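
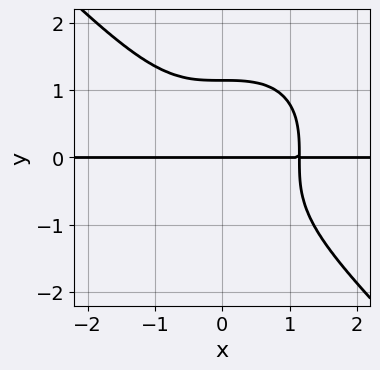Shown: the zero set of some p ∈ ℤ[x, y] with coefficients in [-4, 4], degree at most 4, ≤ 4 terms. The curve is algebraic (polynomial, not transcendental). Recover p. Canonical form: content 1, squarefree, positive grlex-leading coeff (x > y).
1. Degree: a generic line meets the curve in up to 4 points, so deg p = 4.
2. Checking where it meets the axes: it crosses the y-axis at the gridline y = 0; every point of the x-axis in the box is on the curve.
3. Putting this together gives p.

2*x^3*y + 2*y^4 - 3*y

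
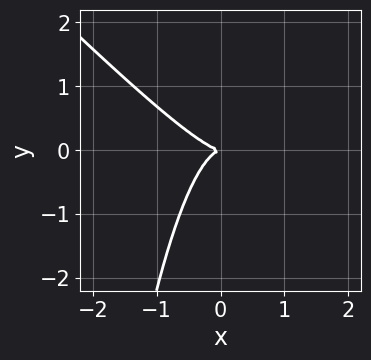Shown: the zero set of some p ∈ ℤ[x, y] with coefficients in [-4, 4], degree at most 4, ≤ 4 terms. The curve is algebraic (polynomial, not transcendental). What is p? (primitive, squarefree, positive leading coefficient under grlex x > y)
3*x^3 + 3*x^2*y + 2*y^2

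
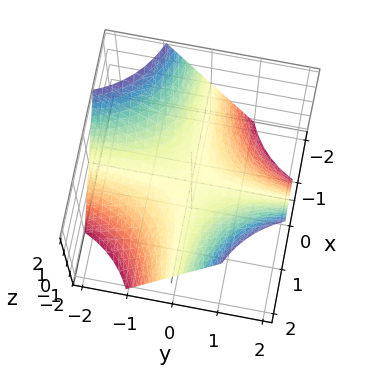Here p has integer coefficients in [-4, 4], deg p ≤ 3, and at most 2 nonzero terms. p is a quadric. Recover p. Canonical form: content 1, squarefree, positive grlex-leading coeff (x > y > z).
1. Degree: a saddle surface; a quadric, so deg p = 2.
2. From the visible intercepts: the visible y-axis segment lies entirely on the surface; every point of the x-axis in the box is on the surface; one z-axis crossing is at z = 0.
3. Solving for integer coefficients yields p as stated.

x*y - z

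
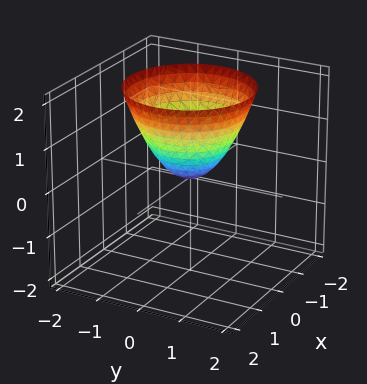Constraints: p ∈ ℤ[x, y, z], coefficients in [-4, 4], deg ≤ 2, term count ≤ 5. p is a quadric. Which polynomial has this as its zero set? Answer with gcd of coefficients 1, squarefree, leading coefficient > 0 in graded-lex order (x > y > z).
x^2 + y^2 - z

(a) The degree is 2 — a paraboloid; a quadric.
(b) By symmetry, the z-axis is an axis of rotation, so x and y enter only as x² + y².
(c) Against the integer gridlines: it meets the y-axis at y = 0 (among the integer gridlines); it crosses the z-axis at the gridline z = 0.
(d) Assembling these constraints gives the stated polynomial.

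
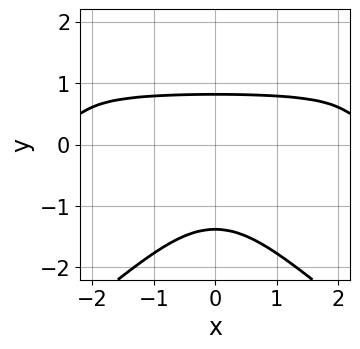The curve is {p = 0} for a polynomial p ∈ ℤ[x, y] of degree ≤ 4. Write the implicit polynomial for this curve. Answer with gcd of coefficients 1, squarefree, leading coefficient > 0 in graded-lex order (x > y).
(a) Degree: a generic line meets the curve in up to 4 points, so deg p = 4.
(b) Symmetries: it's symmetric under x → −x, forcing even powers of x.
(c) From the visible intercepts: it misses every integer gridline on the x-axis.
(d) The integer polynomial consistent with all of this is the stated p.

2*x^2*y^2 - 3*y^4 - 2*x^2*y - 3*y^3 + 3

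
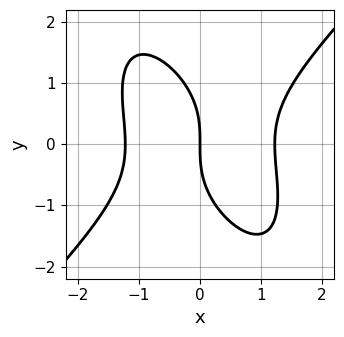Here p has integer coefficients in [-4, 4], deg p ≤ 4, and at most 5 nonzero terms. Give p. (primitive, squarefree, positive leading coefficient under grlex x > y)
2*x^3 - x*y^2 - y^3 - 3*x

1. Degree: no degree-2 curve has this shape, so deg p = 3.
2. Against the integer gridlines: it meets the y-axis at y = 0 (among the integer gridlines); it meets the x-axis at x = 0 (among the integer gridlines).
3. Putting this together gives p.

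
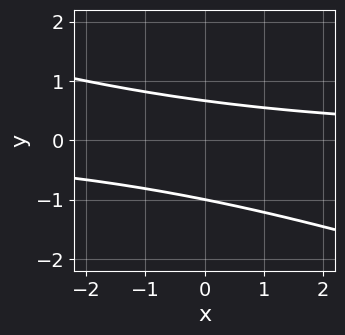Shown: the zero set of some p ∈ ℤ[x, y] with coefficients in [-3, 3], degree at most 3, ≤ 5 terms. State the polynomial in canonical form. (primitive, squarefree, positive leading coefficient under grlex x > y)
x*y + 3*y^2 + y - 2

1. deg p = 2. The shape is more complex than any degree-1 curve.
2. Against the integer gridlines: no x-intercept at any integer in the box; one y-axis crossing is at y = -1.
3. Matching integer coefficients to the picture gives p.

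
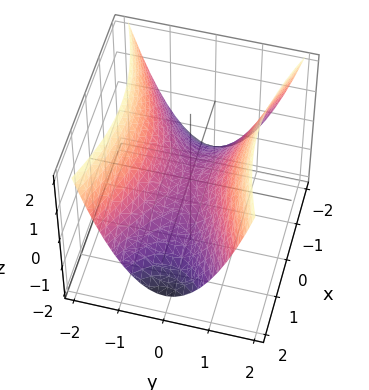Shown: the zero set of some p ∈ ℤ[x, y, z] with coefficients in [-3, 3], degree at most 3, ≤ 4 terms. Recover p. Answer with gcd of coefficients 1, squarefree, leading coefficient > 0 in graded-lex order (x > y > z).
1. deg p = 2. A hyperbolic paraboloid; a quadric.
2. Symmetries: mirror symmetry x ↦ −x ⇒ only even powers of x; it's symmetric under y → −y, forcing even powers of y.
3. Checking where it meets the axes: it meets the z-axis at z = 0 (among the integer gridlines); it meets the x-axis at x = 0 (among the integer gridlines); it crosses the y-axis at the gridline y = 0.
4. Assembling these constraints gives the stated polynomial.

x^2 - 3*y^2 + 3*z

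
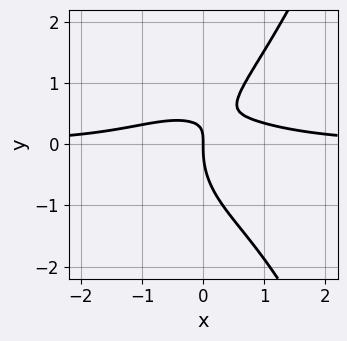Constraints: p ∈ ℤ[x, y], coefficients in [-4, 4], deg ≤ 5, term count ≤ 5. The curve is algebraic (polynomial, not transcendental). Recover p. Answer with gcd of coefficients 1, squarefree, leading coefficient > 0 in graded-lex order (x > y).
x^3*y - y^3 + 2*x*y - x

First, degree: a generic line meets the curve in up to 4 points, so deg p = 4.
Then, from the visible intercepts: it crosses the y-axis at the gridline y = 0; it meets the x-axis at x = 0 (among the integer gridlines).
Finally, together with the visible shape, these determine p as stated.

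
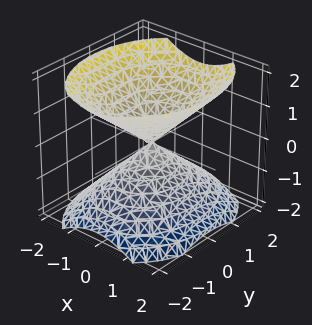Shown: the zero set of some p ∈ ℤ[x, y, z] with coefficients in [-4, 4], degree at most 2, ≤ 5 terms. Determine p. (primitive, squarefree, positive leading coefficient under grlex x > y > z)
3*x^2 + 2*y^2 - 3*z^2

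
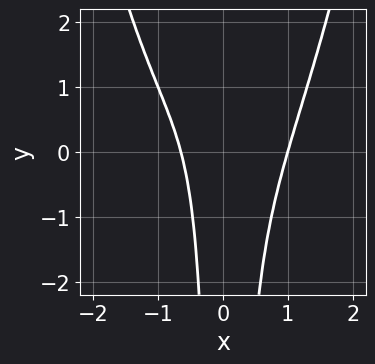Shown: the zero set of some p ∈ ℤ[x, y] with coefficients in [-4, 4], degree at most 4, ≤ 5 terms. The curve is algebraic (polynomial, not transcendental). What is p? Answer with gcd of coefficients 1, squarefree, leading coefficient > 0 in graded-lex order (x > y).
2*x^4 - 2*x^2*y - x - 1

deg p = 4. The shape is more complex than any degree-3 curve.
Reading off the gridlines: it meets the x-axis at x = 1 (among the integer gridlines); no y-intercept at any integer in the box.
The integer polynomial consistent with all of this is the stated p.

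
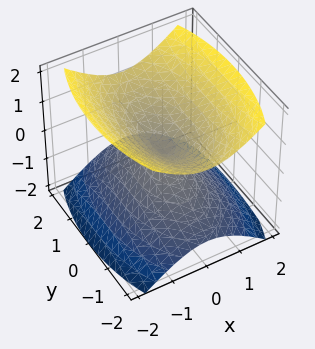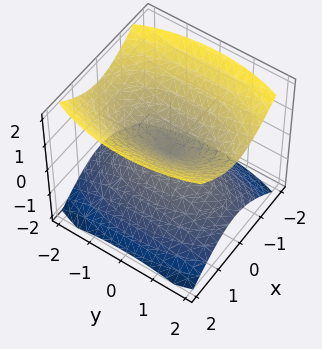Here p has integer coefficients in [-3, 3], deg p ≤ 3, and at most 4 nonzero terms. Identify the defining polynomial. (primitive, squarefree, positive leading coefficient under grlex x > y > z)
3*x^2 + y^2 - 3*z^2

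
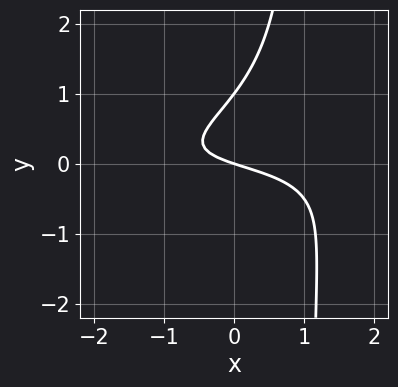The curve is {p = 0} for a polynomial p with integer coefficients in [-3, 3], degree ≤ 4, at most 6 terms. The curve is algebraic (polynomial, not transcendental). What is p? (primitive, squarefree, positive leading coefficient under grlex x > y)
x^2*y - 3*x*y^2 + 3*y^2 - x - 3*y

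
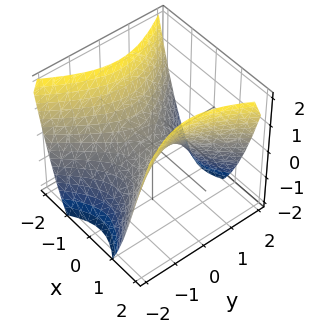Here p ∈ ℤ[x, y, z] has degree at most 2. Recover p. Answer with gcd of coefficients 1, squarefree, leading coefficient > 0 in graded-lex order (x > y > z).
3*x^2 - 2*y^2 - 3*z

The degree is 2 — a saddle surface; a quadric.
Symmetries: it's symmetric under x → −x, forcing even powers of x; mirror symmetry y ↦ −y ⇒ only even powers of y.
Checking where it meets the axes: one x-axis crossing is at x = 0; it crosses the y-axis at the gridline y = 0.
Putting this together gives p.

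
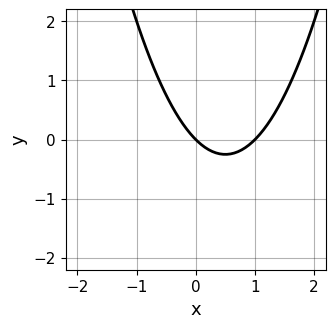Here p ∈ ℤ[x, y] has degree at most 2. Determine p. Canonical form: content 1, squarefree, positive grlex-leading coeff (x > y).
x^2 - x - y

First, degree: the shape is more complex than any degree-1 curve, so deg p = 2.
Next, from the axis intercepts and sections: among the integer gridlines, it crosses the x-axis at x ∈ {0, 1}; it meets the y-axis at y = 0 (among the integer gridlines).
Finally, putting this together gives p.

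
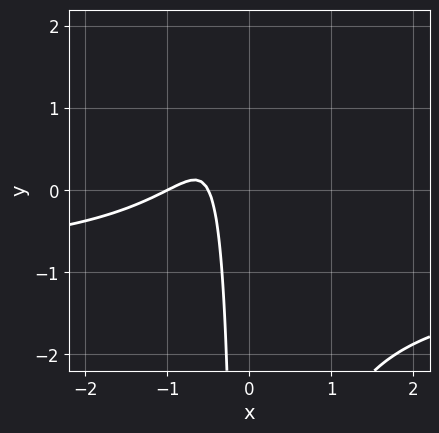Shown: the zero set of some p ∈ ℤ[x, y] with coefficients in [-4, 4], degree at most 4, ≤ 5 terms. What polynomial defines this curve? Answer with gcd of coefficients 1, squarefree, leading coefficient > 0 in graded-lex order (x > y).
Degree: no degree-2 curve has this shape, so deg p = 3.
Reading off the gridlines: one x-axis crossing is at x = -1; no y-intercept at any integer in the box.
Solving for integer coefficients yields p as stated.

2*x^2*y + 2*x^2 + 3*x + 1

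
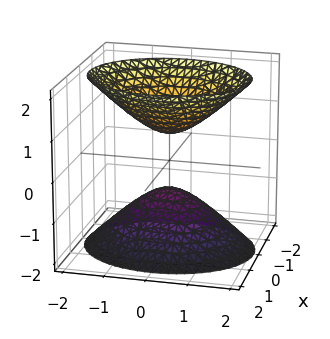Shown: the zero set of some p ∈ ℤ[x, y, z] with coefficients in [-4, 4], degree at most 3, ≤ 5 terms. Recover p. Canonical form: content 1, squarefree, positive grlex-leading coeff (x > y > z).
3*x^2 + 2*y^2 - 2*z^2 + 1

First, I count 2 distinct pieces.
Then, deg p = 2.
Then, symmetries: mirror symmetry y ↦ −y ⇒ only even powers of y; the z ↦ −z reflection is a symmetry, so z appears only in even powers; it's symmetric under x → −x, forcing even powers of x.
Then, checking where it meets the axes: it misses every integer gridline on the x-axis; no y-intercept at any integer in the box.
Finally, solving for integer coefficients yields p as stated.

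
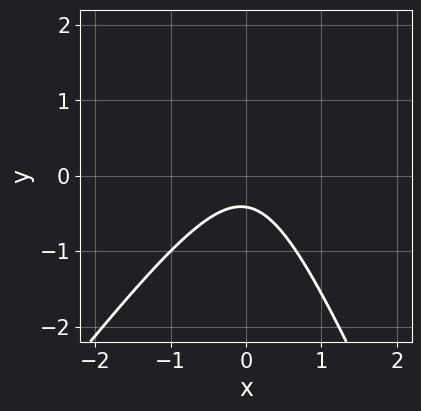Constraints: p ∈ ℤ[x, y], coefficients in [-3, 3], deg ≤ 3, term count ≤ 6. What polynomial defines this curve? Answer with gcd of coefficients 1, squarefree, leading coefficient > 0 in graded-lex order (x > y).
3*x^2 - x*y - y^2 + 2*y + 1

First, degree: no degree-1 curve has this shape, so deg p = 2.
Next, from the visible intercepts: no x-intercept at any integer in the box.
Finally, these observations pin down the coefficients.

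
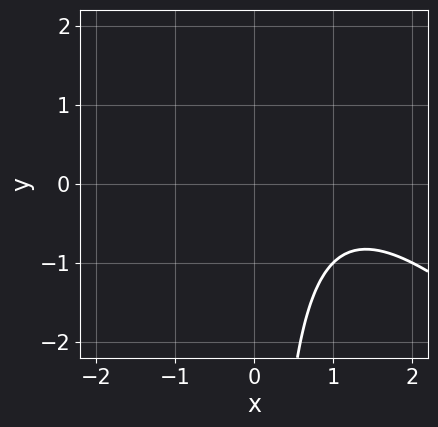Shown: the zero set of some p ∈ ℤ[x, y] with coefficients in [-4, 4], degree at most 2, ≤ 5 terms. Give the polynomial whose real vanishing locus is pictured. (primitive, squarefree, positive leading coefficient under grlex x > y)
(a) The degree is 2 — a generic line meets the curve in up to 2 points.
(b) Against the integer gridlines: the curve avoids every integer y-axis point in the box; it misses every integer gridline on the x-axis.
(c) Assembling these constraints gives the stated polynomial.

x^2 + x*y - 2*x + 2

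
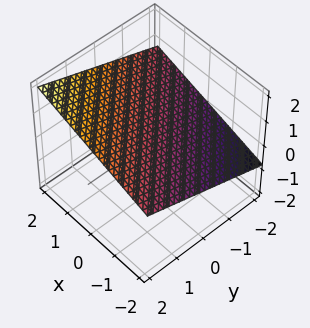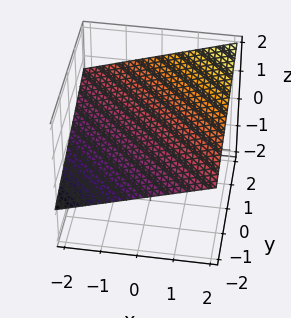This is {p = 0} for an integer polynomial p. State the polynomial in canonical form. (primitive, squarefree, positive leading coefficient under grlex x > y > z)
1. deg p = 1. Every cross-section is a straight line — this is a plane.
2. From the axis intercepts and sections: it meets the y-axis at y = -2 (among the integer gridlines); one x-axis crossing is at x = -2.
3. Matching integer coefficients to the picture gives p.

x + y - 3*z + 2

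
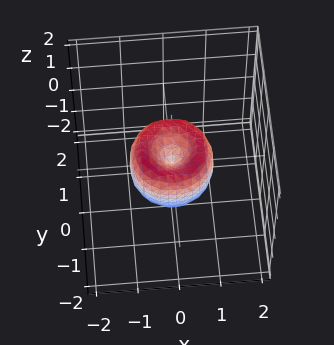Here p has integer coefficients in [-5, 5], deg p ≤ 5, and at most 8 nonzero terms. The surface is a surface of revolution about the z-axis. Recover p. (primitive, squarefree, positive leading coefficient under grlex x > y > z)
2*x^4 + 4*x^2*y^2 + 2*y^4 - 2*x^2 - 2*y^2 + z^2

(a) Degree: a generic line meets the surface in up to 4 points, so deg p = 4.
(b) Symmetry: the z-axis is an axis of rotation, so x and y enter only as x² + y².
(c) From the visible intercepts: among the integer gridlines, it crosses the y-axis at y ∈ {-1, 0, 1}; the x-axis gridline crossings are at x ∈ {-1, 0, 1}; it meets the z-axis at z = 0 (among the integer gridlines).
(d) Putting this together gives p.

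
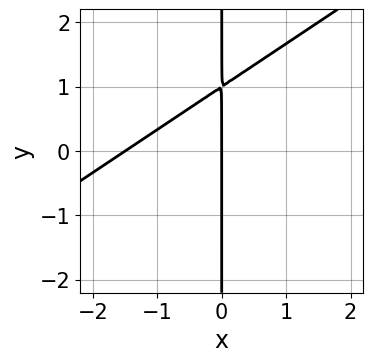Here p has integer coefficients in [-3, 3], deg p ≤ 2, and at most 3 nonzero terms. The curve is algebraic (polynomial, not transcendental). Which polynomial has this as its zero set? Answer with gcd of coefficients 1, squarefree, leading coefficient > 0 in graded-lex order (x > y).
1. Degree: a generic line meets the curve in up to 2 points, so deg p = 2.
2. From the axis intercepts and sections: the visible y-axis segment lies entirely on the curve; one x-axis crossing is at x = 0.
3. The integer polynomial consistent with all of this is the stated p.

2*x^2 - 3*x*y + 3*x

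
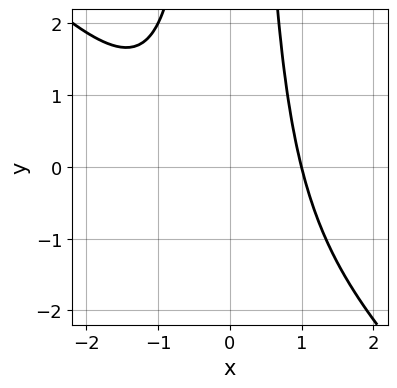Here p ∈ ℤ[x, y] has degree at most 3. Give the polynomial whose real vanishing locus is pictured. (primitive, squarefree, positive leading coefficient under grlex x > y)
2*x^3 + 2*x^2*y + x^2 - 3

(a) The degree is 3 — a generic line meets the curve in up to 3 points.
(b) Observable constraints: no y-intercept at any integer in the box; it crosses the x-axis at the gridline x = 1.
(c) Matching integer coefficients to the picture gives p.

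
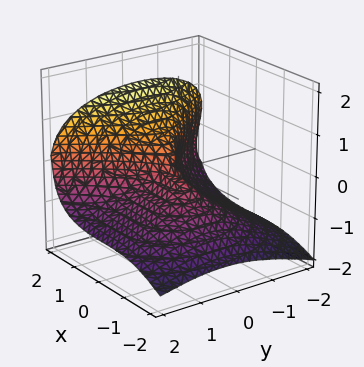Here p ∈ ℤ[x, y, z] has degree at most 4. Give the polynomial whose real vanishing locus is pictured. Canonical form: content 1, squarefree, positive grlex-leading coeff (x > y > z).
Degree: a generic line meets the surface in up to 3 points, so deg p = 3.
Observable constraints: it meets the y-axis at y = 0 (among the integer gridlines); it meets the z-axis at z = 0 (among the integer gridlines); one x-axis crossing is at x = 0.
Fitting integer coefficients to these (and the overall shape) gives p.

x^3 - 3*z^3 - 2*y^2 - y*z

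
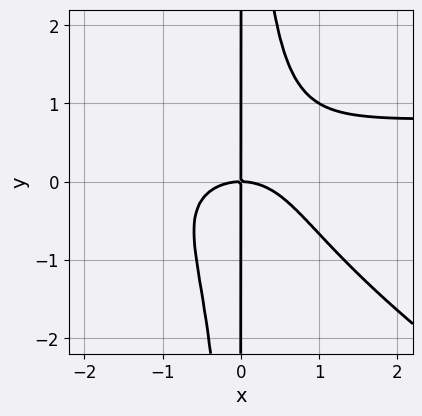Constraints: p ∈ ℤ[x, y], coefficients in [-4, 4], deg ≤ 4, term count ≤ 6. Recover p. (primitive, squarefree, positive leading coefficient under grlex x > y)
(a) deg p = 4. No degree-3 curve has this shape.
(b) Checking where it meets the axes: it meets the x-axis at x = 0 (among the integer gridlines); every point of the y-axis in the box is on the curve.
(c) Assembling these constraints gives the stated polynomial.

2*x^3*y + 3*x^2*y^2 - 2*x^3 - 3*x*y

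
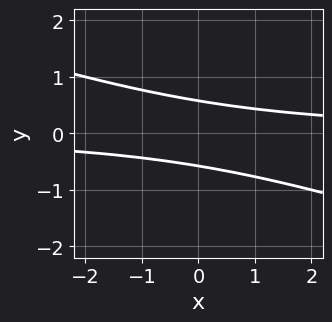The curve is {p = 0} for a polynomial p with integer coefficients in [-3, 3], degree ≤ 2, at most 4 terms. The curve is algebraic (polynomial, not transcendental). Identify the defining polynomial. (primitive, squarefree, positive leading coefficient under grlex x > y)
(a) deg p = 2.
(b) Against the integer gridlines: no x-intercept at any integer in the box.
(c) These observations pin down the coefficients.

x*y + 3*y^2 - 1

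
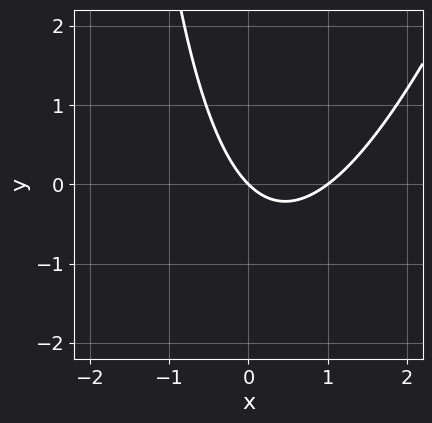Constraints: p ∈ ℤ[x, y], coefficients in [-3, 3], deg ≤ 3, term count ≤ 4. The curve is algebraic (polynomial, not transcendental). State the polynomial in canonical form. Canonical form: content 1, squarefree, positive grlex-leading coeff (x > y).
3*x^2 - x*y - 3*x - 3*y

(a) deg p = 2.
(b) From the axis intercepts and sections: it meets the y-axis at y = 0 (among the integer gridlines); among the integer gridlines, it crosses the x-axis at x ∈ {0, 1}.
(c) These observations pin down the coefficients.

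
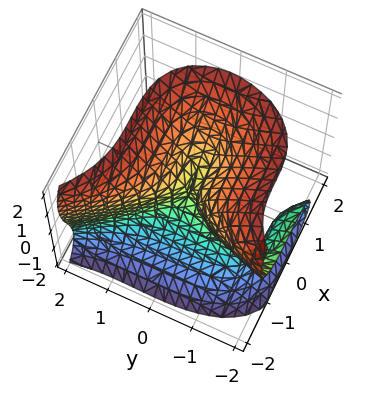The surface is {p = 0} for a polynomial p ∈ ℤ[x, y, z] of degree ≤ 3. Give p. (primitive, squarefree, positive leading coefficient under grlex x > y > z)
3*x^3 + y^3 + 2*y^2*z - 2*z^3 + 3*y^2

First, degree: no degree-2 surface has this shape, so deg p = 3.
Next, from the axis intercepts and sections: it meets the z-axis at z = 0 (among the integer gridlines); one x-axis crossing is at x = 0.
Finally, putting this together gives p.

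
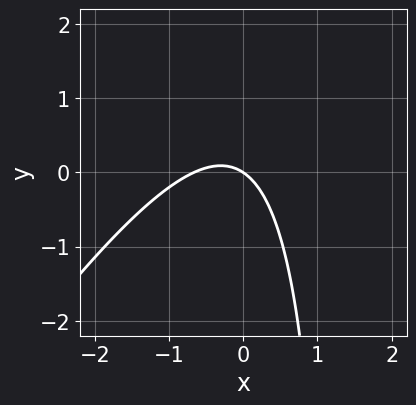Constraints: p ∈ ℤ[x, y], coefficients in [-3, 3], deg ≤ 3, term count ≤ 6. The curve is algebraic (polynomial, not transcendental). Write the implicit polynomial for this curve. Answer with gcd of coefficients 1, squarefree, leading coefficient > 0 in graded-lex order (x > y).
3*x^2 - 2*x*y + 2*x + 3*y

Degree: the shape is more complex than any degree-1 curve, so deg p = 2.
From the visible intercepts: it crosses the y-axis at the gridline y = 0; it meets the x-axis at x = 0 (among the integer gridlines).
These observations pin down the coefficients.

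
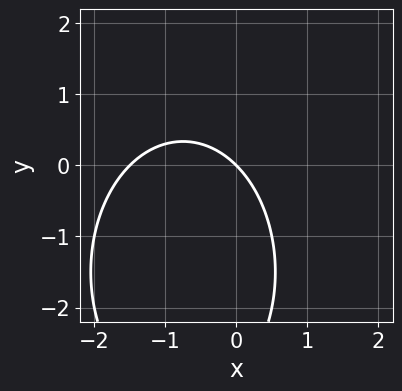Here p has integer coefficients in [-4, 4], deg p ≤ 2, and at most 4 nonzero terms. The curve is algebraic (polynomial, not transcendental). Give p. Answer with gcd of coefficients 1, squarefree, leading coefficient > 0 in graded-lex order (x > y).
2*x^2 + y^2 + 3*x + 3*y

(a) deg p = 2.
(b) Against the integer gridlines: one x-axis crossing is at x = 0; one y-axis crossing is at y = 0.
(c) Putting this together gives p.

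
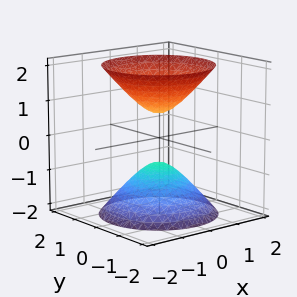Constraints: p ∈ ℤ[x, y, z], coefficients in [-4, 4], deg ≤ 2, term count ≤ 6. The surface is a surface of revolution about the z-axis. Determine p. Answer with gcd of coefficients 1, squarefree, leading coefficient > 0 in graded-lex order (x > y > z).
First, the picture has 2 separate pieces. They look like related sheets of one shape, so recover p as a whole.
Next, deg p = 2. No degree-1 surface has this shape.
Then, symmetries: the surface is invariant under rotation about z: p = q(x² + y², z).
Then, from the visible intercepts: a circular section at z = 1 has radius between 0 and 1; it misses every integer gridline on the x-axis; it misses every integer gridline on the y-axis.
Finally, fitting integer coefficients to these (and the overall shape) gives p.

3*x^2 + 3*y^2 - 2*z^2 + 1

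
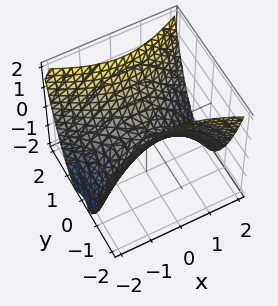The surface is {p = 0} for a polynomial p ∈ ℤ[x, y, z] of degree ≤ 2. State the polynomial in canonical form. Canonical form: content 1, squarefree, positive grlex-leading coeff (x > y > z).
x^2 - 2*y^2 + 2*z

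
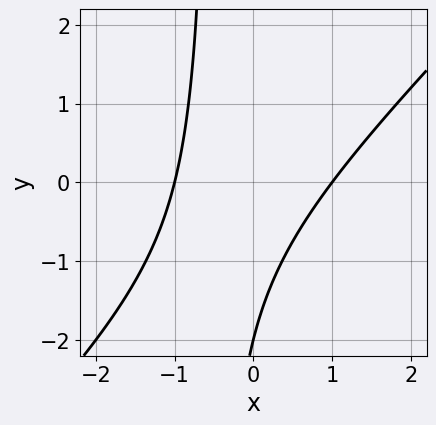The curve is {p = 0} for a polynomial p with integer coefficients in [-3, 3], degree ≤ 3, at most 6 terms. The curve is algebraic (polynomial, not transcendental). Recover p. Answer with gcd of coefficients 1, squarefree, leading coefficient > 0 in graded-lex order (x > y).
First, deg p = 2. A generic line meets the curve in up to 2 points.
Then, against the integer gridlines: it meets the y-axis at y = -2 (among the integer gridlines); the x-axis gridline crossings are at x ∈ {-1, 1}.
Finally, the integer polynomial consistent with all of this is the stated p.

2*x^2 - 2*x*y - y - 2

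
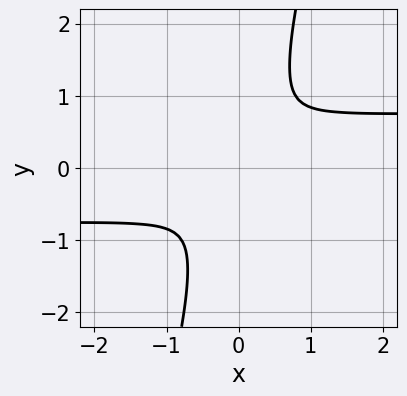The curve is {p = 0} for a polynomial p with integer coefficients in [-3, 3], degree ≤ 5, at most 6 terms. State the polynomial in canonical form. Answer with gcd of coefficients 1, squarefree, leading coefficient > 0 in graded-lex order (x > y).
1. Degree: a generic line meets the curve in up to 4 points, so deg p = 4.
2. Solving for integer coefficients yields p as stated.

3*x^2*y^2 + 3*x*y^3 - y^4 - 2*x^2 - 2*y^2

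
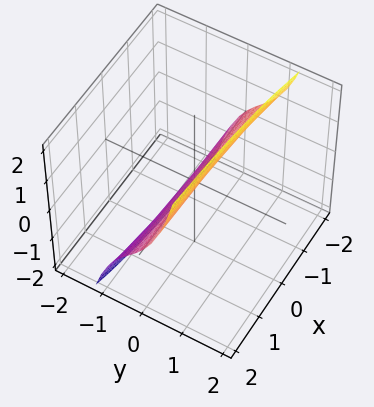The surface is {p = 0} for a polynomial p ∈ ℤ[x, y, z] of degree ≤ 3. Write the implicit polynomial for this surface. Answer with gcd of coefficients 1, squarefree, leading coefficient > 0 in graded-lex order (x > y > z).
x*y^2 + 2*y^3 + 3*y - 2*z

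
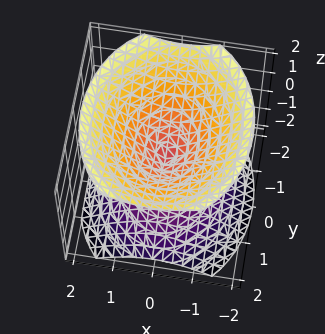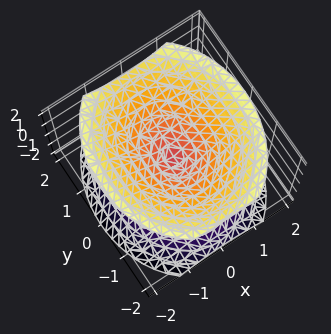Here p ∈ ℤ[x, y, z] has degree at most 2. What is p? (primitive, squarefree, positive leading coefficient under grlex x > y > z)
1. There are 2 components. They look like related sheets of one shape, so recover p as a whole.
2. The degree is 2 — two nappes meeting at a single point; a quadric.
3. Symmetries: it's symmetric under y → −y, forcing even powers of y; the x ↦ −x reflection is a symmetry, so x appears only in even powers; mirror symmetry z ↦ −z ⇒ only even powers of z.
4. Against the integer gridlines: it crosses the x-axis at the gridline x = 0; it meets the z-axis at z = 0 (among the integer gridlines).
5. Together with the visible shape, these determine p as stated.

3*x^2 + 2*y^2 - 3*z^2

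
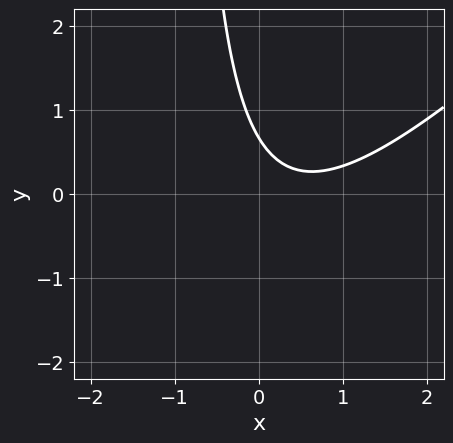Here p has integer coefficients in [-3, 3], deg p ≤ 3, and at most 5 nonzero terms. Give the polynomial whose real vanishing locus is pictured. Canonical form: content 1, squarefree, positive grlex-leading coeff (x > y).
3*x^2 - 3*x*y - 3*x - 3*y + 2

Degree: no degree-1 curve has this shape, so deg p = 2.
From the visible intercepts: no x-intercept at any integer in the box.
These observations pin down the coefficients.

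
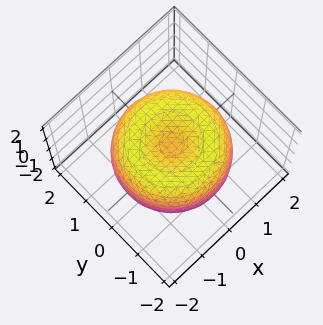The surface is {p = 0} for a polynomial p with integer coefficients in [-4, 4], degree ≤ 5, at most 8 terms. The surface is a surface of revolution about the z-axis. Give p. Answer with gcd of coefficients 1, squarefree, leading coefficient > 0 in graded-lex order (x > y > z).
x^4 + 2*x^2*y^2 + y^4 - 2*x^2 - 2*y^2 + 2*z^2 - 1

(a) The degree is 4 — a generic line meets the surface in up to 4 points.
(b) By symmetry, the surface is invariant under rotation about z: p = q(x² + y², z).
(c) From the visible intercepts: a circular section at z = 0 has radius between 1 and 2.
(d) Matching integer coefficients to the picture gives p.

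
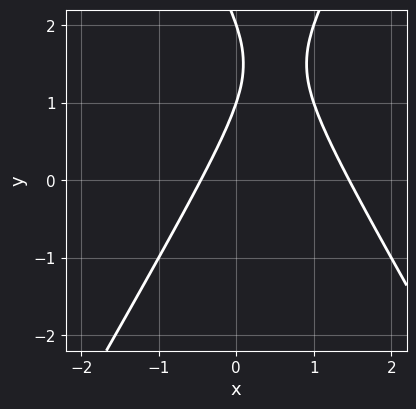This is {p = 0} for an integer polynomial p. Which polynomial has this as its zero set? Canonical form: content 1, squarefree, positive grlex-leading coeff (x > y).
3*x^2 - y^2 - 3*x + 3*y - 2

Degree: no degree-1 curve has this shape, so deg p = 2.
Checking where it meets the axes: the y-axis gridline crossings are at y ∈ {1, 2}.
Matching integer coefficients to the picture gives p.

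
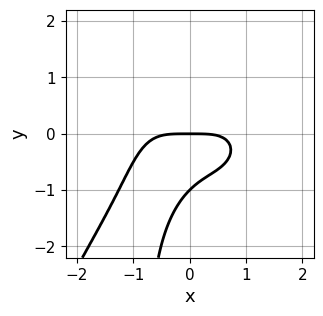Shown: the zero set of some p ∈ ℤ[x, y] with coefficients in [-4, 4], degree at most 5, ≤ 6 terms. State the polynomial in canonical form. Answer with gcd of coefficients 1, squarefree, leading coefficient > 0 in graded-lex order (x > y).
x^4 + 2*x*y^2 + 2*y^2 + 2*y

First, deg p = 4. A generic line meets the curve in up to 4 points.
Then, reading off the gridlines: one x-axis crossing is at x = 0; the y-axis gridline crossings are at y ∈ {-1, 0}.
Finally, putting this together gives p.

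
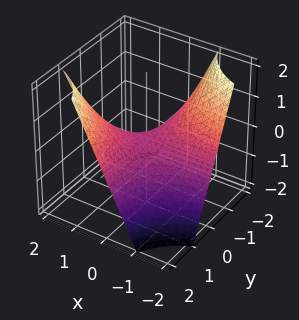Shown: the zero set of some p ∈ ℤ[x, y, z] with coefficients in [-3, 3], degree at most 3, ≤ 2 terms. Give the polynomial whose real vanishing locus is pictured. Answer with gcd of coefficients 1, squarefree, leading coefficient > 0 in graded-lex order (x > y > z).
x*y - z

(a) deg p = 2. A hyperbolic paraboloid; a quadric.
(b) From the axis intercepts and sections: every point of the y-axis in the box is on the surface; the visible x-axis segment lies entirely on the surface; it crosses the z-axis at the gridline z = 0.
(c) The integer polynomial consistent with all of this is the stated p.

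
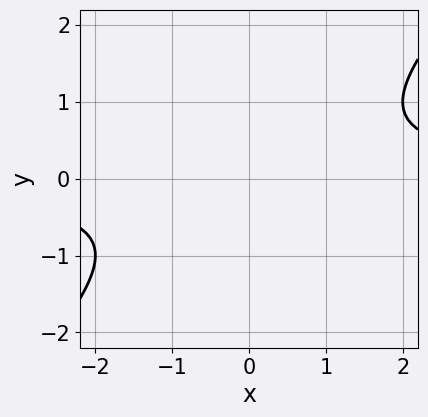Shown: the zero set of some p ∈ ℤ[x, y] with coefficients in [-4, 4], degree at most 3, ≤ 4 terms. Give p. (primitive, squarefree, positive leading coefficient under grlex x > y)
x*y - y^2 - 1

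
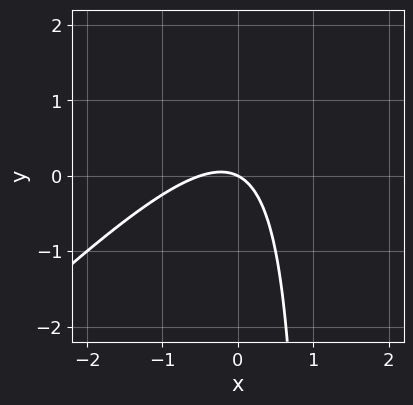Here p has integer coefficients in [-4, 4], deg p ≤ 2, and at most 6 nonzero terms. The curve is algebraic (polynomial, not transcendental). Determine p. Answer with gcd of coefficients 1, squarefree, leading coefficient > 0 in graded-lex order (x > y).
2*x^2 - 2*x*y + x + 2*y

First, degree: no degree-1 curve has this shape, so deg p = 2.
Then, against the integer gridlines: it meets the y-axis at y = 0 (among the integer gridlines); it crosses the x-axis at the gridline x = 0.
Finally, together with the visible shape, these determine p as stated.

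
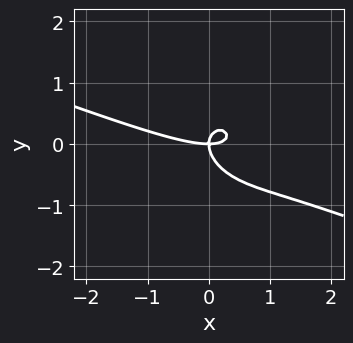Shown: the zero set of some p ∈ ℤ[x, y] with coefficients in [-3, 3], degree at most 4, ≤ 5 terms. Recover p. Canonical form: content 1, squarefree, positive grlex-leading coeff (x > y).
First, the degree is 3 — no degree-2 curve has this shape.
Next, from the axis intercepts and sections: one x-axis crossing is at x = 0; it meets the y-axis at y = 0 (among the integer gridlines).
Finally, assembling these constraints gives the stated polynomial.

x^3 + 3*x^2*y + 2*x*y^2 + 3*y^3 - 2*x*y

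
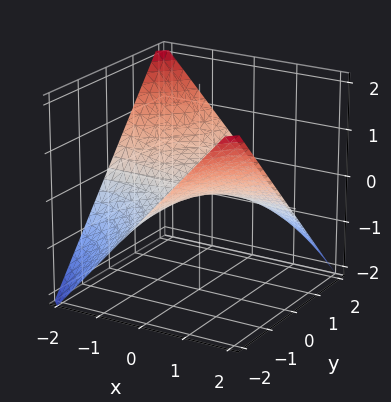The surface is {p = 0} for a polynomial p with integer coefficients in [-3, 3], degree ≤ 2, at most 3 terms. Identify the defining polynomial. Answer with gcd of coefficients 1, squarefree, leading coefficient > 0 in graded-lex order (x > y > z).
x*y + 2*z

Degree: a saddle surface; a quadric, so deg p = 2.
From the visible intercepts: it crosses the z-axis at the gridline z = 0; the visible y-axis segment lies entirely on the surface; the visible x-axis segment lies entirely on the surface.
Together with the visible shape, these determine p as stated.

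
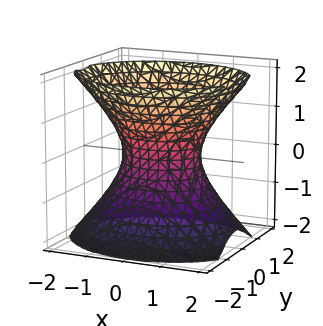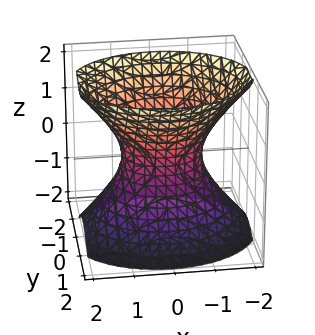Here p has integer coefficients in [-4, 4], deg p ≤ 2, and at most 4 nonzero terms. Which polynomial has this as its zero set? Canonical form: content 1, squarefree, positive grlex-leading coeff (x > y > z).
1. Degree: an hourglass — one-sheet hyperboloid; a quadric, so deg p = 2.
2. Symmetries: mirror symmetry z ↦ −z ⇒ only even powers of z; it's symmetric under y → −y, forcing even powers of y; mirror symmetry x ↦ −x ⇒ only even powers of x.
3. Against the integer gridlines: among the integer gridlines, it crosses the x-axis at x ∈ {-1, 1}; no z-intercept at any integer in the box.
4. Assembling these constraints gives the stated polynomial.

2*x^2 + 3*y^2 - 2*z^2 - 2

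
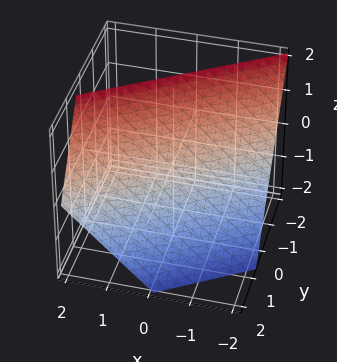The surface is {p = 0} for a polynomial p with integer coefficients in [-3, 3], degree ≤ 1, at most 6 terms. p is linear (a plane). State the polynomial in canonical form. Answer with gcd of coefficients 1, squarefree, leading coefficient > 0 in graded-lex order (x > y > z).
2*x - 3*y - 2*z + 2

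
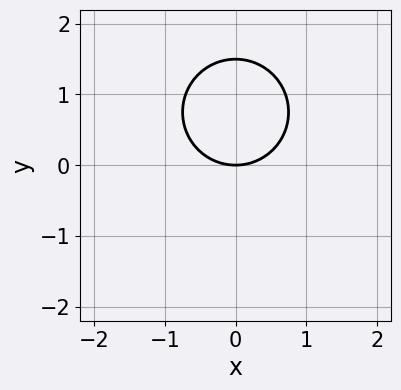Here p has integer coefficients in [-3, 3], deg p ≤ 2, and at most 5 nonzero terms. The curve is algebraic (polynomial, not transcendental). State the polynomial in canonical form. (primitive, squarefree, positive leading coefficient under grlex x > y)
1. deg p = 2.
2. Symmetries: mirror symmetry x ↦ −x ⇒ only even powers of x.
3. Checking where it meets the axes: it crosses the x-axis at the gridline x = 0; it meets the y-axis at y = 0 (among the integer gridlines).
4. Together with the visible shape, these determine p as stated.

2*x^2 + 2*y^2 - 3*y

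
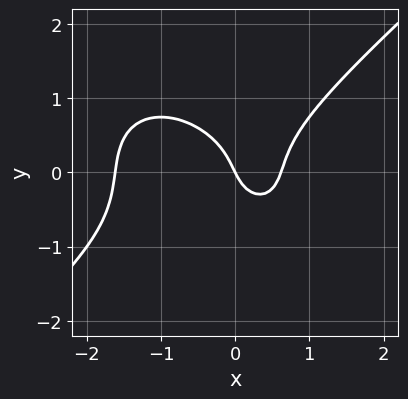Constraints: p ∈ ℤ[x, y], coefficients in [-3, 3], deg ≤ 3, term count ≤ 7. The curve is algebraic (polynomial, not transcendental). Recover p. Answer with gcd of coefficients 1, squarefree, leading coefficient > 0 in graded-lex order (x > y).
2*x^3 - 3*y^3 + 2*x^2 - 2*x - y

1. deg p = 3. A generic line meets the curve in up to 3 points.
2. Checking where it meets the axes: it meets the y-axis at y = 0 (among the integer gridlines); it crosses the x-axis at the gridline x = 0.
3. The integer polynomial consistent with all of this is the stated p.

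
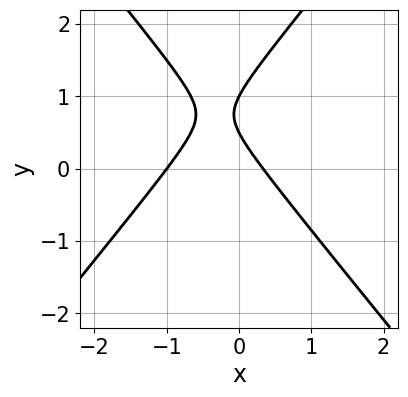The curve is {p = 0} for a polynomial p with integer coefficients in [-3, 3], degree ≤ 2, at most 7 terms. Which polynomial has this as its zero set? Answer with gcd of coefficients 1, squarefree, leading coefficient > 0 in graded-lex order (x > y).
3*x^2 - 2*y^2 + 2*x + 3*y - 1

(a) The degree is 2 — no degree-1 curve has this shape.
(b) From the visible intercepts: one y-axis crossing is at y = 1; it crosses the x-axis at the gridline x = -1.
(c) The integer polynomial consistent with all of this is the stated p.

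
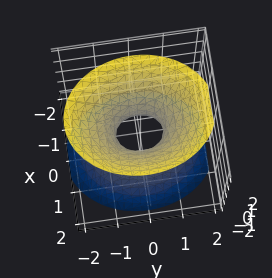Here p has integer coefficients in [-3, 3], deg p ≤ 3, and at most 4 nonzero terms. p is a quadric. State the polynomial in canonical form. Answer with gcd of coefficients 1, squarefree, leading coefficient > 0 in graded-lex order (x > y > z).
1. Degree: an hourglass — one-sheet hyperboloid; a quadric, so deg p = 2.
2. Symmetries: mirror symmetry x ↦ −x ⇒ only even powers of x; mirror symmetry z ↦ −z ⇒ only even powers of z; it's symmetric under y → −y, forcing even powers of y.
3. Observable constraints: it misses every integer gridline on the z-axis.
4. Solving for integer coefficients yields p as stated.

3*x^2 + 2*y^2 - 2*z^2 - 1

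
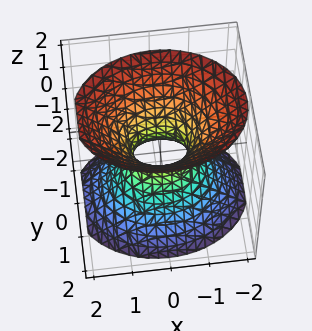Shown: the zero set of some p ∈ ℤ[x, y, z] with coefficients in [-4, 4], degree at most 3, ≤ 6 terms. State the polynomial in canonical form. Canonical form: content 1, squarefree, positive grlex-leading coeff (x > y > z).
2*x^2 + 3*y^2 - 2*z^2 - 1

(a) deg p = 2. An hourglass — one-sheet hyperboloid; a quadric.
(b) Symmetries: it's symmetric under z → −z, forcing even powers of z; it's symmetric under y → −y, forcing even powers of y; the x ↦ −x reflection is a symmetry, so x appears only in even powers.
(c) From the visible intercepts: no z-intercept at any integer in the box.
(d) Assembling these constraints gives the stated polynomial.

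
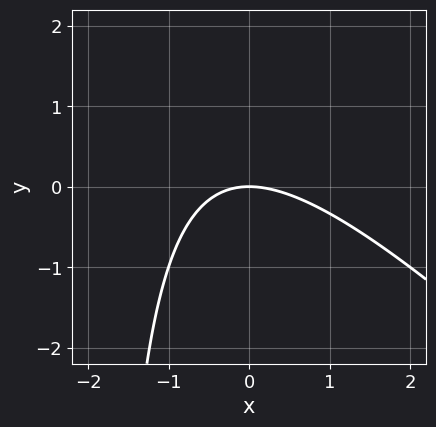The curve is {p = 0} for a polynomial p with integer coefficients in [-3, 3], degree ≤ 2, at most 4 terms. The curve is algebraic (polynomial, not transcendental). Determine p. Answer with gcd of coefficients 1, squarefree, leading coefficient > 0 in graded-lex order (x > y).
(a) deg p = 2. The shape is more complex than any degree-1 curve.
(b) Against the integer gridlines: one y-axis crossing is at y = 0; one x-axis crossing is at x = 0.
(c) The integer polynomial consistent with all of this is the stated p.

x^2 + x*y + 2*y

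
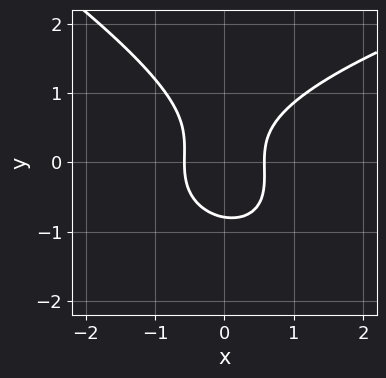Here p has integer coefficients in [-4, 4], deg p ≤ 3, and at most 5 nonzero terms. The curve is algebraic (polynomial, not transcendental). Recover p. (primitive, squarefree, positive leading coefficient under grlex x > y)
x*y^2 + 2*y^3 - 3*x^2 + 1

First, deg p = 3. The shape is more complex than any degree-2 curve.
Finally, putting this together gives p.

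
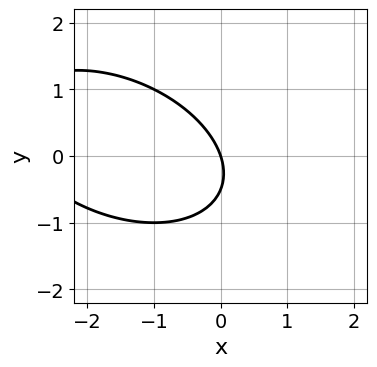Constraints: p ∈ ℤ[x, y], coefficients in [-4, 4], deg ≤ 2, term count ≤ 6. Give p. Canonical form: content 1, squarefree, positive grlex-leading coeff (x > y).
1. The degree is 2 — a generic line meets the curve in up to 2 points.
2. Observable constraints: it meets the y-axis at y = 0 (among the integer gridlines); one x-axis crossing is at x = 0.
3. Matching integer coefficients to the picture gives p.

x^2 + x*y + 2*y^2 + 3*x + y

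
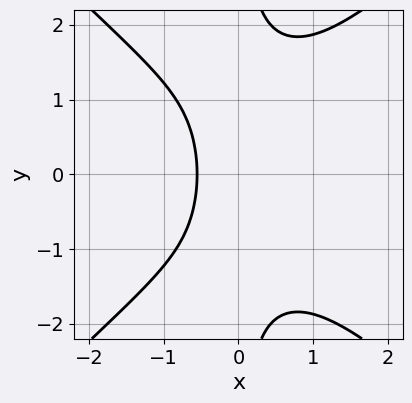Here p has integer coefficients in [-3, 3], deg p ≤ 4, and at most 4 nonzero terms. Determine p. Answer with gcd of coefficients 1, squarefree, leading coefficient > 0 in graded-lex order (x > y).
2*x^3 - 2*x*y^2 + 3*x + 2

First, degree: a generic line meets the curve in up to 3 points, so deg p = 3.
Then, symmetries: it's symmetric under y → −y, forcing even powers of y.
Then, reading off the gridlines: no y-intercept at any integer in the box.
Finally, the integer polynomial consistent with all of this is the stated p.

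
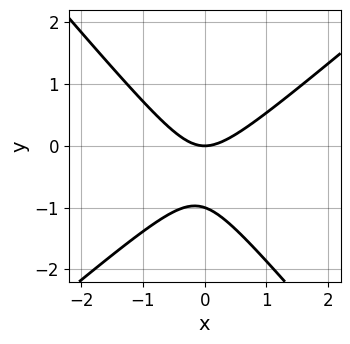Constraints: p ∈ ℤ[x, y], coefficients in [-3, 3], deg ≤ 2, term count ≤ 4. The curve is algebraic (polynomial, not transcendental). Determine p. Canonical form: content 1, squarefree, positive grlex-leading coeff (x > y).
3*x^2 - x*y - 3*y^2 - 3*y

First, deg p = 2. No degree-1 curve has this shape.
Then, from the visible intercepts: one x-axis crossing is at x = 0; among the integer gridlines, it crosses the y-axis at y ∈ {-1, 0}.
Finally, putting this together gives p.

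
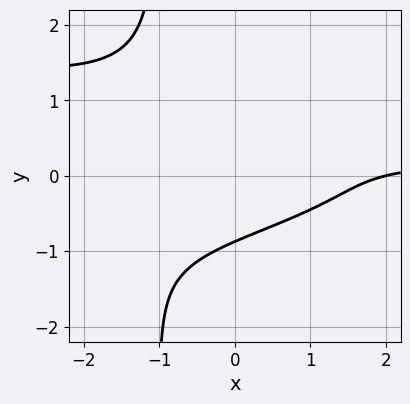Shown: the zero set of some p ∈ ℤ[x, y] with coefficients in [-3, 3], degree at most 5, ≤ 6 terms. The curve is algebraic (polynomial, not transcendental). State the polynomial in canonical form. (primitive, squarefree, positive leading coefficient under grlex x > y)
3*x*y^3 + x^2*y + 3*y^3 - x + 2

First, deg p = 4. The shape is more complex than any degree-3 curve.
Next, against the integer gridlines: it crosses the x-axis at the gridline x = 2.
Finally, matching integer coefficients to the picture gives p.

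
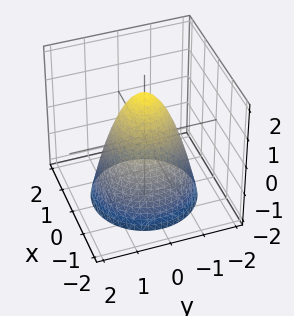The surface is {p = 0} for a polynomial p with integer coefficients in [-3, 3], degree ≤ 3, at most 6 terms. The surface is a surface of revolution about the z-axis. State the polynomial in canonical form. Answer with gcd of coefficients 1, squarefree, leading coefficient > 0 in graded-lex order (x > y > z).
1. Degree: no degree-1 surface has this shape, so deg p = 2.
2. By symmetry, every cross-section ⟂ z is a circle, so x, y appear only via x² + y².
3. From the axis intercepts and sections: a circular section at z = 0 has radius exactly 1; the y-axis gridline crossings are at y ∈ {-1, 1}; the x-axis gridline crossings are at x ∈ {-1, 1}.
4. Matching integer coefficients to the picture gives p.

3*x^2 + 3*y^2 + 2*z - 3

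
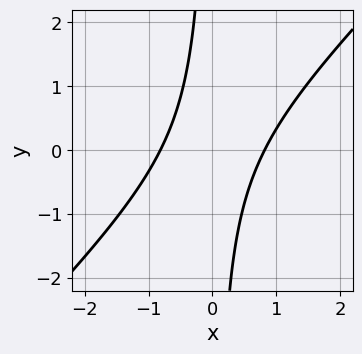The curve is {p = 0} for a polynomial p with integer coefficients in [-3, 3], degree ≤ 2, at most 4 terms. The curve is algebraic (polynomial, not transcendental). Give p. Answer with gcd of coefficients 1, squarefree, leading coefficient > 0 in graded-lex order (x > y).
3*x^2 - 3*x*y - 2

(a) deg p = 2.
(b) From the axis intercepts and sections: the curve avoids every integer y-axis point in the box.
(c) These observations pin down the coefficients.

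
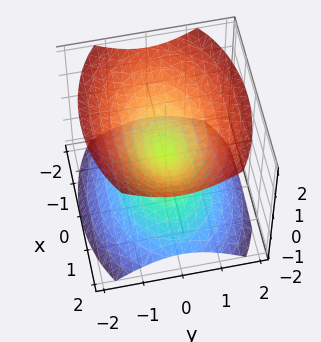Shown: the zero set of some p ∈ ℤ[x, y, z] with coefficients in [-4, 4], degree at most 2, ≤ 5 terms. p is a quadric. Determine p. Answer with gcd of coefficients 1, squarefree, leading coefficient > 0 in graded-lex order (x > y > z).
x^2 + 2*y^2 - 2*z^2

1. There are 2 components. Treating them together as one polynomial.
2. deg p = 2. Two nappes meeting at a single point; a quadric.
3. Symmetries: it's symmetric under x → −x, forcing even powers of x; mirror symmetry z ↦ −z ⇒ only even powers of z; it's symmetric under y → −y, forcing even powers of y.
4. Checking where it meets the axes: it meets the x-axis at x = 0 (among the integer gridlines); it meets the z-axis at z = 0 (among the integer gridlines).
5. Fitting integer coefficients to these (and the overall shape) gives p.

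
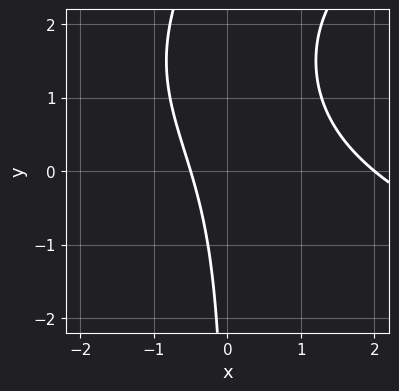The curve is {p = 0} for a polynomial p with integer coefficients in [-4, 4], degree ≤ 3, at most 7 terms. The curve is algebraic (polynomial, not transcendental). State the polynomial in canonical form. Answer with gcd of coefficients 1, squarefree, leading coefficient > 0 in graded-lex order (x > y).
x*y^2 - 2*x^2 - 3*x*y + 3*x + 2

1. Degree: a generic line meets the curve in up to 3 points, so deg p = 3.
2. Observable constraints: one x-axis crossing is at x = 2; it misses every integer gridline on the y-axis.
3. The integer polynomial consistent with all of this is the stated p.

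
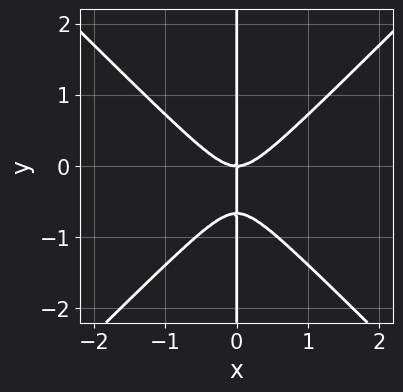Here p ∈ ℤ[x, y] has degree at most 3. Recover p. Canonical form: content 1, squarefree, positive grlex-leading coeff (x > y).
(a) deg p = 3. No degree-2 curve has this shape.
(b) From the axis intercepts and sections: every point of the y-axis in the box is on the curve; it meets the x-axis at x = 0 (among the integer gridlines).
(c) The integer polynomial consistent with all of this is the stated p.

3*x^3 - 3*x*y^2 - 2*x*y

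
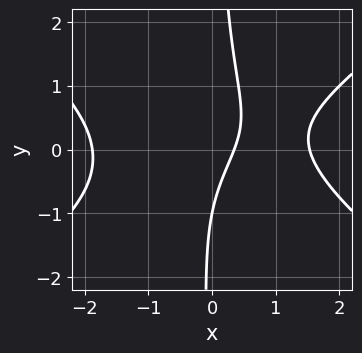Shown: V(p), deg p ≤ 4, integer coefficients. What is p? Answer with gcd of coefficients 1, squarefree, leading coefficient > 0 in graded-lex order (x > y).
x^3 - 2*x*y^2 - 3*x + y + 1

1. Degree: a generic line meets the curve in up to 3 points, so deg p = 3.
2. Observable constraints: it crosses the y-axis at the gridline y = -1.
3. Together with the visible shape, these determine p as stated.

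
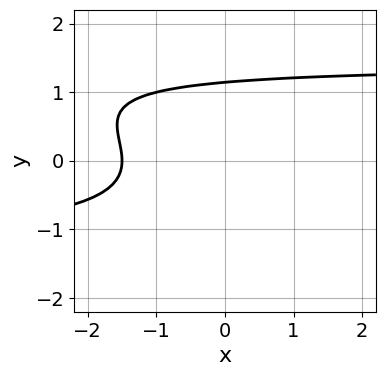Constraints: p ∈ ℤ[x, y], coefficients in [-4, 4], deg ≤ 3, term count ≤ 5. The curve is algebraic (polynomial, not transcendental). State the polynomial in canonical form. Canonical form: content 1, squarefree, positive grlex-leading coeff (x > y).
x*y^2 + 2*y^3 - 2*x - 3

1. The degree is 3 — a generic line meets the curve in up to 3 points.
2. Matching integer coefficients to the picture gives p.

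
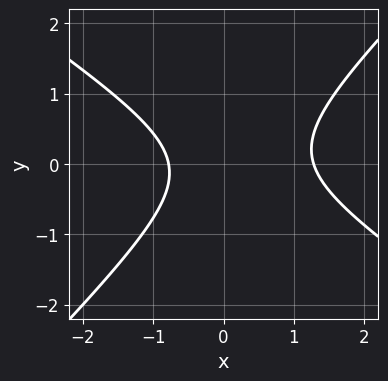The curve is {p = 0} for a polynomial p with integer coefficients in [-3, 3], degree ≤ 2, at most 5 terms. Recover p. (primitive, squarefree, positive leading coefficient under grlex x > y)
2*x^2 + x*y - 3*y^2 - x - 2

1. The degree is 2 — the shape is more complex than any degree-1 curve.
2. Observable constraints: it misses every integer gridline on the y-axis.
3. Together with the visible shape, these determine p as stated.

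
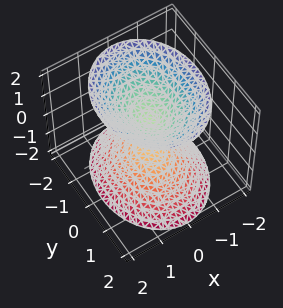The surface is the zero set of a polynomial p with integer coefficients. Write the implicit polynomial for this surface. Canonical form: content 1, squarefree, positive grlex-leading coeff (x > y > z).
The picture has 2 separate pieces. They look like related sheets of one shape, so recover p as a whole.
The degree is 2 — two sheets facing apart; a quadric.
Symmetries: mirror symmetry x ↦ −x ⇒ only even powers of x; mirror symmetry z ↦ −z ⇒ only even powers of z; mirror symmetry y ↦ −y ⇒ only even powers of y.
Observable constraints: the surface avoids every integer x-axis point in the box; the surface avoids every integer y-axis point in the box.
Putting this together gives p.

3*x^2 + 2*y^2 - 2*z^2 + 1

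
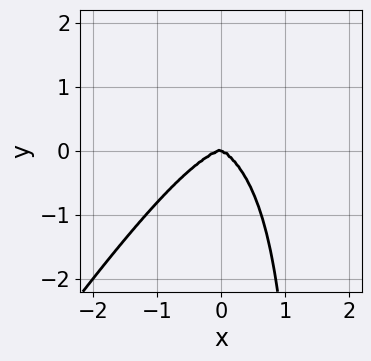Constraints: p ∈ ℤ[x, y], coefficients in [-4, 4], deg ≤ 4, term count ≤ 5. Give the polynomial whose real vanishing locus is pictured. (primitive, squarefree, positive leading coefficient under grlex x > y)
2*x^4 + 2*x^2*y^2 - 2*x*y^3 + x*y^2 + 3*y^3

Degree: the shape is more complex than any degree-3 curve, so deg p = 4.
Against the integer gridlines: it meets the x-axis at x = 0 (among the integer gridlines); one y-axis crossing is at y = 0.
Putting this together gives p.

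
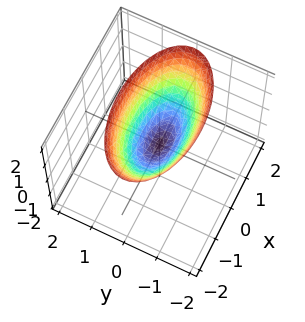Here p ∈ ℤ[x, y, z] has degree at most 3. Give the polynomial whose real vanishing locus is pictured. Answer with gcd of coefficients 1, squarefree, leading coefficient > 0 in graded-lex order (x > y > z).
x^2 + 3*y^2 - 2*z

1. deg p = 2.
2. Symmetries: the y ↦ −y reflection is a symmetry, so y appears only in even powers; mirror symmetry x ↦ −x ⇒ only even powers of x.
3. Reading off the gridlines: one x-axis crossing is at x = 0; it crosses the y-axis at the gridline y = 0.
4. Assembling these constraints gives the stated polynomial.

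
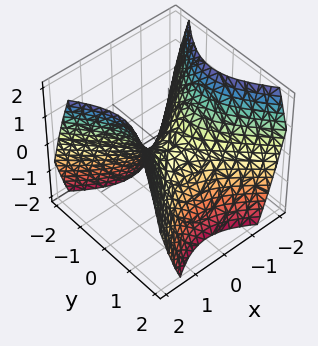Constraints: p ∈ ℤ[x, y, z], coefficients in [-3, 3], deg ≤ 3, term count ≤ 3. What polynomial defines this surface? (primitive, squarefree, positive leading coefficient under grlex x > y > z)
x^2 - y^2 - z

First, deg p = 2. A hyperbolic paraboloid; a quadric.
Then, symmetries: it's symmetric under y → −y, forcing even powers of y; it's symmetric under x → −x, forcing even powers of x.
Next, from the axis intercepts and sections: it crosses the y-axis at the gridline y = 0; it meets the x-axis at x = 0 (among the integer gridlines).
Finally, putting this together gives p.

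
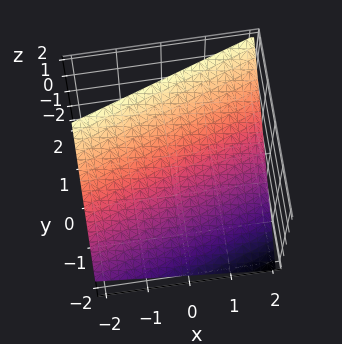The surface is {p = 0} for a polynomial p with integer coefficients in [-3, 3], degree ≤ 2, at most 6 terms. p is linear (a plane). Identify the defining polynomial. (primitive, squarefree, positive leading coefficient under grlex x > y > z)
x - 3*y + 3*z - 2

(a) The degree is 1 — every cross-section is a straight line — this is a plane.
(b) Observable constraints: it meets the x-axis at x = 2 (among the integer gridlines).
(c) Assembling these constraints gives the stated polynomial.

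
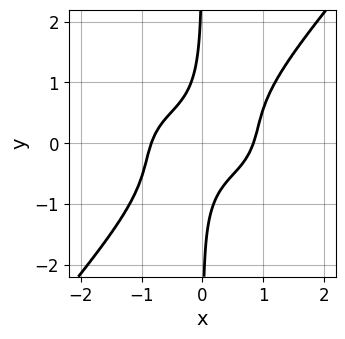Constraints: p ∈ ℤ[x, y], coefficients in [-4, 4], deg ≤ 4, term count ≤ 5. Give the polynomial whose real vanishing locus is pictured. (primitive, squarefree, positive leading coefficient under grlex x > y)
1. Degree: no degree-3 curve has this shape, so deg p = 4.
2. Against the integer gridlines: no y-intercept at any integer in the box.
3. The integer polynomial consistent with all of this is the stated p.

2*x^4 + 2*x^2*y^2 - 3*x*y^3 - 2*x*y - 1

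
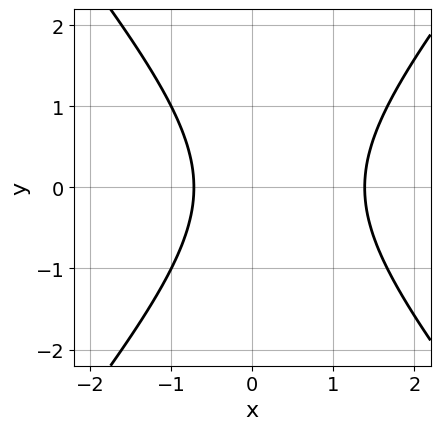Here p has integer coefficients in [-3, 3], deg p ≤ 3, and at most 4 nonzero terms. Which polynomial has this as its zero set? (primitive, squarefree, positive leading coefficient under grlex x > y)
3*x^2 - 2*y^2 - 2*x - 3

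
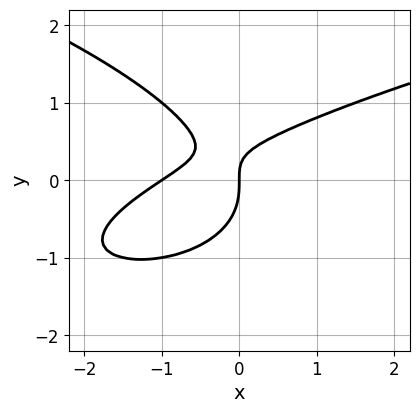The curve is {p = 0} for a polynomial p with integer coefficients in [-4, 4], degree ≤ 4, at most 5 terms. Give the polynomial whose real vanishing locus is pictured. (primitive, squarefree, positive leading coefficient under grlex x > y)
3*y^3 - 2*x^2 + 3*x*y - 2*x

(a) deg p = 3. A generic line meets the curve in up to 3 points.
(b) From the axis intercepts and sections: among the integer gridlines, it crosses the x-axis at x ∈ {-1, 0}; it meets the y-axis at y = 0 (among the integer gridlines).
(c) Putting this together gives p.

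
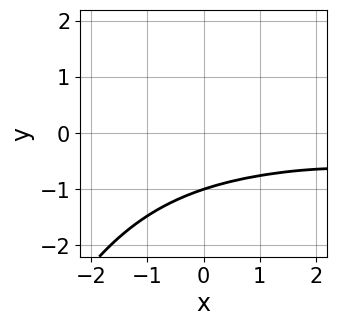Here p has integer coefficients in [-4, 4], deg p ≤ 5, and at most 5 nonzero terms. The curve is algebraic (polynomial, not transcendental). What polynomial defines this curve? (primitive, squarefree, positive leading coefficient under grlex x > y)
x^2*y^2 + 3*y^3 + 3*x*y + 3

(a) The degree is 4 — no degree-3 curve has this shape.
(b) Observable constraints: it crosses the y-axis at the gridline y = -1; the curve avoids every integer x-axis point in the box.
(c) The integer polynomial consistent with all of this is the stated p.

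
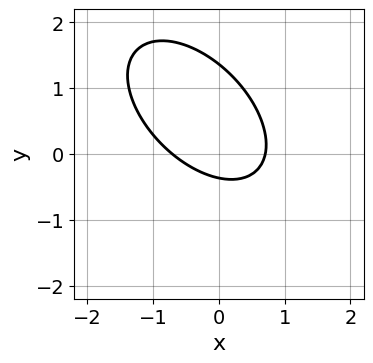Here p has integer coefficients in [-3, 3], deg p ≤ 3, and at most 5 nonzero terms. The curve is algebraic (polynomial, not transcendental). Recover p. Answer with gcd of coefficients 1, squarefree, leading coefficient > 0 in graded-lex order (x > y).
2*x^2 + 2*x*y + 2*y^2 - 2*y - 1

First, the degree is 2 — the shape is more complex than any degree-1 curve.
Finally, putting this together gives p.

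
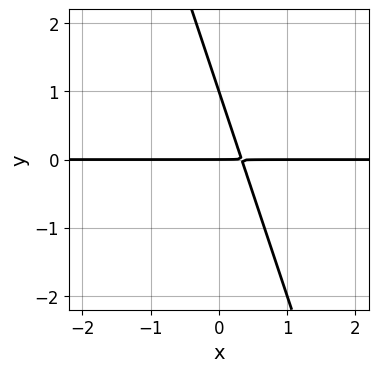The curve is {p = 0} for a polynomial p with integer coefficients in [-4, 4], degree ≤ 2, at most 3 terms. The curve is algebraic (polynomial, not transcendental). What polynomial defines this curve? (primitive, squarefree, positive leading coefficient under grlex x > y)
3*x*y + y^2 - y

The degree is 2 — the shape is more complex than any degree-1 curve.
Checking where it meets the axes: the visible x-axis segment lies entirely on the curve; among the integer gridlines, it crosses the y-axis at y ∈ {0, 1}.
Fitting integer coefficients to these (and the overall shape) gives p.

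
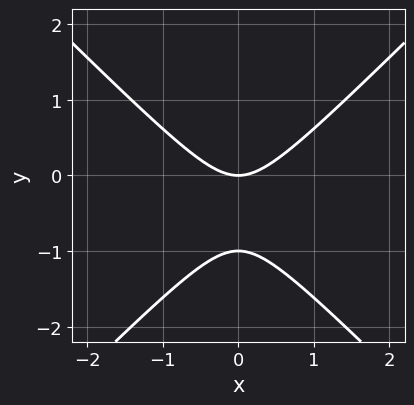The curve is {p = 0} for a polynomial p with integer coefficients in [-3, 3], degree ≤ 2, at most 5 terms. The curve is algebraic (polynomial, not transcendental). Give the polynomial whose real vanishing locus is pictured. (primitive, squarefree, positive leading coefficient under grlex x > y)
x^2 - y^2 - y

1. Degree: no degree-1 curve has this shape, so deg p = 2.
2. Symmetries: it's symmetric under x → −x, forcing even powers of x.
3. Reading off the gridlines: among the integer gridlines, it crosses the y-axis at y ∈ {-1, 0}; one x-axis crossing is at x = 0.
4. Putting this together gives p.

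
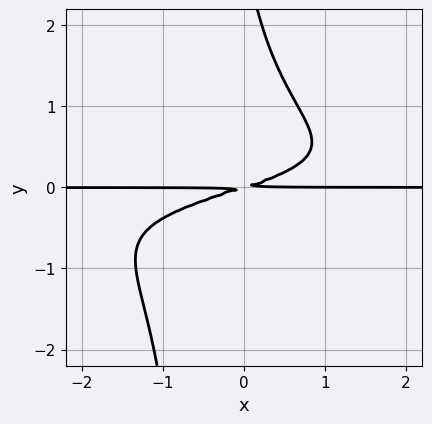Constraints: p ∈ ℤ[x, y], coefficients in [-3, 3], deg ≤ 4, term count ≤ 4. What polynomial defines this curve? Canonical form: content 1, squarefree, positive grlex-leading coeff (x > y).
Degree: no degree-3 curve has this shape, so deg p = 4.
From the axis intercepts and sections: the visible x-axis segment lies entirely on the curve.
Assembling these constraints gives the stated polynomial.

2*x*y^3 + y^3 + x*y - 3*y^2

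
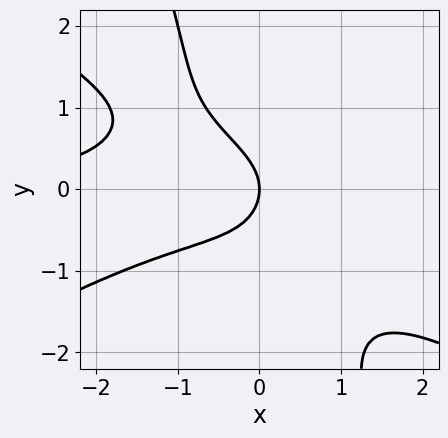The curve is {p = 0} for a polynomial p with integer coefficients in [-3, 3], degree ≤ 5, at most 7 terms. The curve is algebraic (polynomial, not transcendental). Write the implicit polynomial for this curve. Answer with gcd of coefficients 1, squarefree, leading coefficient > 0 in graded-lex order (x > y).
x^3*y - 3*x*y^3 - y^4 - 2*y^2 - 2*x

First, degree: a generic line meets the curve in up to 4 points, so deg p = 4.
Next, observable constraints: one x-axis crossing is at x = 0; it meets the y-axis at y = 0 (among the integer gridlines).
Finally, these observations pin down the coefficients.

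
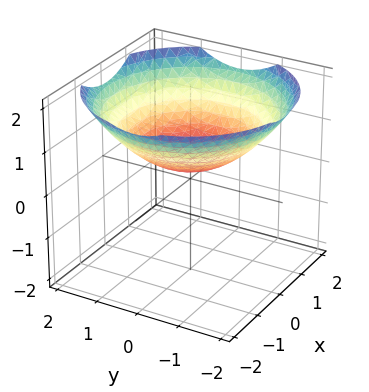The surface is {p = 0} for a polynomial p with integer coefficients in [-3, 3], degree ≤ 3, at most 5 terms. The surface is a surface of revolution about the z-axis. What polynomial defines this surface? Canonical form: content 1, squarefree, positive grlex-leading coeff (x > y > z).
x^2 + y^2 - 3*z + 1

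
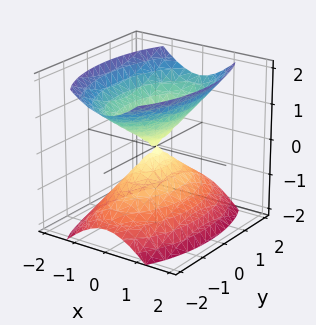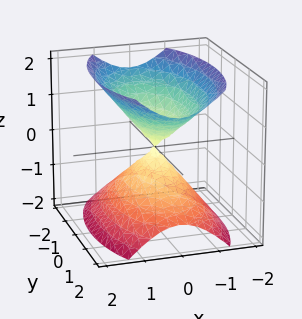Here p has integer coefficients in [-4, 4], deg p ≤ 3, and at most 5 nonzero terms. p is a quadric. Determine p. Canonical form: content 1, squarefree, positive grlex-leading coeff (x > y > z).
3*x^2 + y^2 - 2*z^2

1. I count 2 distinct pieces. They look like related sheets of one shape, so recover p as a whole.
2. deg p = 2. A double cone through the origin; a quadric.
3. Symmetries: it's symmetric under y → −y, forcing even powers of y; the z ↦ −z reflection is a symmetry, so z appears only in even powers; the x ↦ −x reflection is a symmetry, so x appears only in even powers.
4. Against the integer gridlines: one z-axis crossing is at z = 0; it crosses the y-axis at the gridline y = 0; one x-axis crossing is at x = 0.
5. The integer polynomial consistent with all of this is the stated p.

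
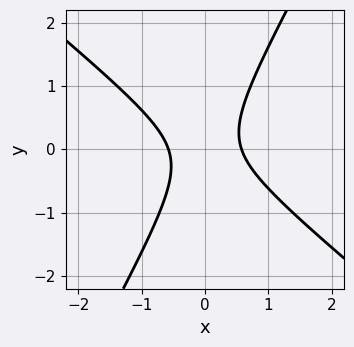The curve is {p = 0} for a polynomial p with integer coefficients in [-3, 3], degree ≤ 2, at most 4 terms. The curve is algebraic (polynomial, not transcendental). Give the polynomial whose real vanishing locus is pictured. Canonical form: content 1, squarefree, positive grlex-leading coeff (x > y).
3*x^2 + 2*x*y - 2*y^2 - 1

1. Degree: no degree-1 curve has this shape, so deg p = 2.
2. From the axis intercepts and sections: the curve avoids every integer y-axis point in the box.
3. Putting this together gives p.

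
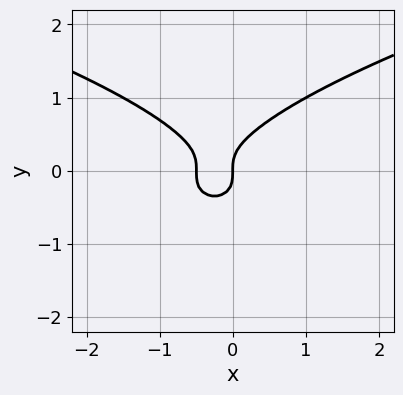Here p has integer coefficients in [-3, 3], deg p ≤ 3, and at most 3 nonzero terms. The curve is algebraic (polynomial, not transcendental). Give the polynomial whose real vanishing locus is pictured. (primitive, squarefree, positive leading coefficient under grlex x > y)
(a) The degree is 3 — the shape is more complex than any degree-2 curve.
(b) Checking where it meets the axes: it crosses the y-axis at the gridline y = 0; one x-axis crossing is at x = 0.
(c) The integer polynomial consistent with all of this is the stated p.

3*y^3 - 2*x^2 - x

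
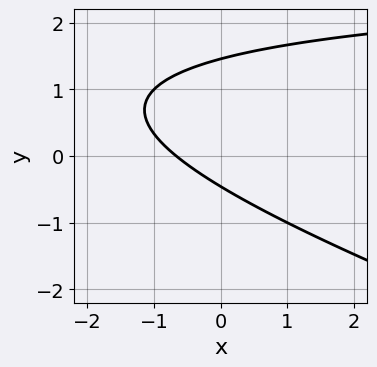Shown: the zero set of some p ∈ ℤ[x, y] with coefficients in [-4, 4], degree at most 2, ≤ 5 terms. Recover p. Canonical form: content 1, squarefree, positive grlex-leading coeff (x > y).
The degree is 2 — the shape is more complex than any degree-1 curve.
Putting this together gives p.

x*y + 3*y^2 - 3*x - 3*y - 2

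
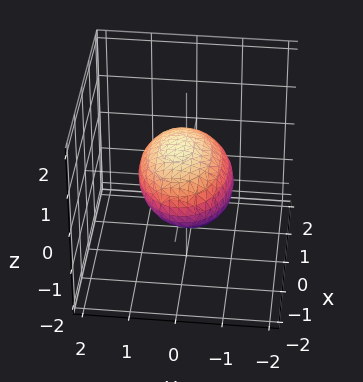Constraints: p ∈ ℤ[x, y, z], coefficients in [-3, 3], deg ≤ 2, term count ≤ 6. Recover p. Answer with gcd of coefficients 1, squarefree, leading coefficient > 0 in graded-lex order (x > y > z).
x^2 + 2*y^2 - y*z + 3*z^2 - 2

deg p = 2.
Against the integer gridlines: among the integer gridlines, it crosses the y-axis at y ∈ {-1, 1}.
Matching integer coefficients to the picture gives p.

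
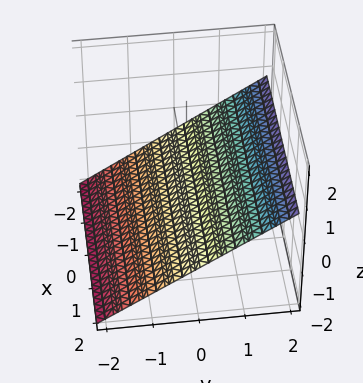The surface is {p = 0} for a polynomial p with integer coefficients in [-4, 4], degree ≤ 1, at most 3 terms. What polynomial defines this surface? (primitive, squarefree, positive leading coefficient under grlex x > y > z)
2*y - 3*z - 2

1. deg p = 1. Every cross-section is a straight line — this is a plane.
2. From the visible intercepts: no x-intercept at any integer in the box; one y-axis crossing is at y = 1.
3. The integer polynomial consistent with all of this is the stated p.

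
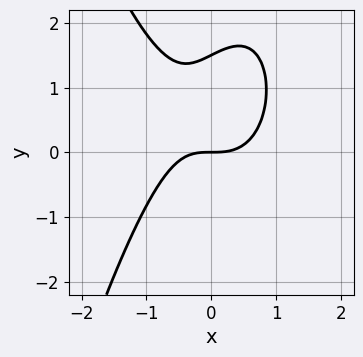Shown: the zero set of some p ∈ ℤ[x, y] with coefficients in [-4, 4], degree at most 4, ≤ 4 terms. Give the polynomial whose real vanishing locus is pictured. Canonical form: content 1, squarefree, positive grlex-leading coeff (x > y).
3*x^3 - x*y + 2*y^2 - 3*y

The degree is 3 — a generic line meets the curve in up to 3 points.
From the axis intercepts and sections: one x-axis crossing is at x = 0; it crosses the y-axis at the gridline y = 0.
Fitting integer coefficients to these (and the overall shape) gives p.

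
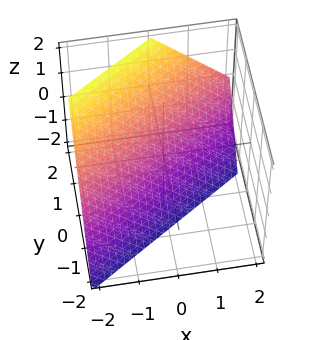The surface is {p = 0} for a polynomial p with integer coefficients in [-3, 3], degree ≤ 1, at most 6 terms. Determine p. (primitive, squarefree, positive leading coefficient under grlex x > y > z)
2*x - 3*y + 2*z + 2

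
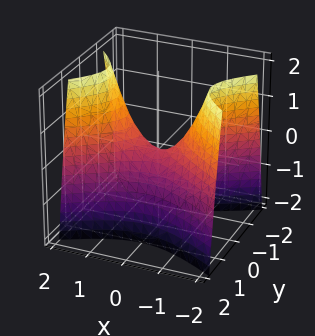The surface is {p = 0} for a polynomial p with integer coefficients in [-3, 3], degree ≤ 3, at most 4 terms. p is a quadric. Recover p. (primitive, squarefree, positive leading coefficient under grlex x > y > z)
x^2 - 2*y^2 - z

1. deg p = 2. A hyperbolic paraboloid; a quadric.
2. Symmetries: mirror symmetry y ↦ −y ⇒ only even powers of y; mirror symmetry x ↦ −x ⇒ only even powers of x.
3. Reading off the gridlines: it crosses the x-axis at the gridline x = 0; one y-axis crossing is at y = 0; one z-axis crossing is at z = 0.
4. The integer polynomial consistent with all of this is the stated p.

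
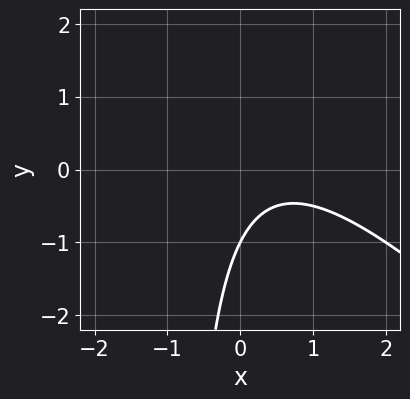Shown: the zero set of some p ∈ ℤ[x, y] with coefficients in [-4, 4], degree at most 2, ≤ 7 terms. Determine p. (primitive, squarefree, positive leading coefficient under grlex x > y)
x^2 + x*y - x + y + 1

deg p = 2.
Reading off the gridlines: it crosses the y-axis at the gridline y = -1; no x-intercept at any integer in the box.
The integer polynomial consistent with all of this is the stated p.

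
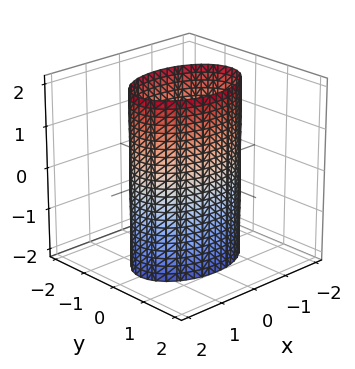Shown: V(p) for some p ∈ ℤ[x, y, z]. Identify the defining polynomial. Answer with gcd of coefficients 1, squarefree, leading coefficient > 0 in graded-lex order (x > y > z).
(a) Degree: a cylinder; a quadric, so deg p = 2.
(b) Symmetries: mirror symmetry x ↦ −x ⇒ only even powers of x; mirror symmetry y ↦ −y ⇒ only even powers of y; the z ↦ −z reflection is a symmetry, so z appears only in even powers.
(c) From the axis intercepts and sections: the y-axis gridline crossings are at y ∈ {-1, 1}; it misses every integer gridline on the z-axis.
(d) Assembling these constraints gives the stated polynomial.

x^2 + 2*y^2 - 2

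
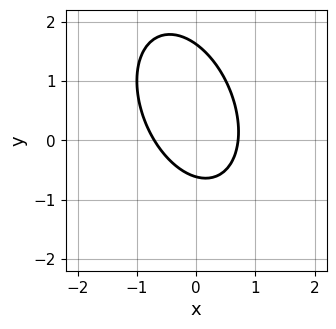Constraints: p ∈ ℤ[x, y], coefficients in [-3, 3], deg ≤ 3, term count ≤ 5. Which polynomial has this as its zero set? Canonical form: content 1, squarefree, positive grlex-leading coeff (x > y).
2*x^2 + x*y + y^2 - y - 1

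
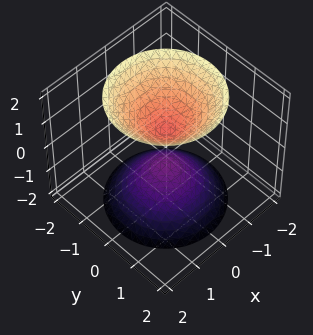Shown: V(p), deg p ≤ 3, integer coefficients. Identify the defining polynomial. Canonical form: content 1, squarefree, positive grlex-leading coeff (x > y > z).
(a) I count 2 distinct pieces.
(b) The degree is 2 — no degree-1 surface has this shape.
(c) Symmetries: rotational symmetry about the z-axis ⇒ p depends on x, y only through x² + y².
(d) Against the integer gridlines: a circular section at z = -1 has radius between 0 and 1; it misses every integer gridline on the y-axis; no x-intercept at any integer in the box.
(e) The integer polynomial consistent with all of this is the stated p.

3*x^2 + 3*y^2 - 2*z^2 + 1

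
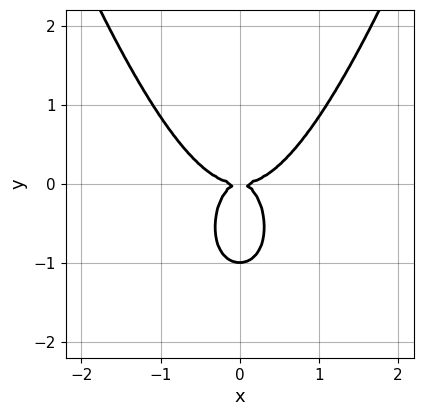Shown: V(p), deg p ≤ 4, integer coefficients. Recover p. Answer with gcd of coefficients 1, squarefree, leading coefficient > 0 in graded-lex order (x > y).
3*x^4 - 2*x^2*y - y^3 - y^2

(a) The degree is 4 — the shape is more complex than any degree-3 curve.
(b) Symmetries: the x ↦ −x reflection is a symmetry, so x appears only in even powers.
(c) From the axis intercepts and sections: one x-axis crossing is at x = 0; the y-axis gridline crossings are at y ∈ {-1, 0}.
(d) The integer polynomial consistent with all of this is the stated p.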